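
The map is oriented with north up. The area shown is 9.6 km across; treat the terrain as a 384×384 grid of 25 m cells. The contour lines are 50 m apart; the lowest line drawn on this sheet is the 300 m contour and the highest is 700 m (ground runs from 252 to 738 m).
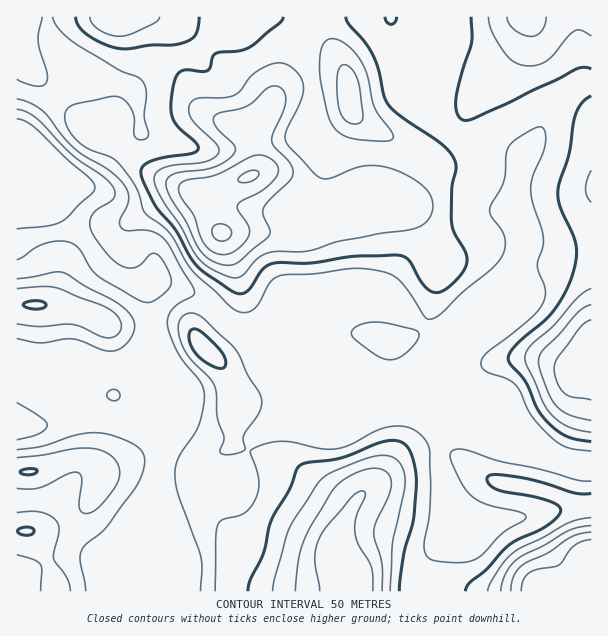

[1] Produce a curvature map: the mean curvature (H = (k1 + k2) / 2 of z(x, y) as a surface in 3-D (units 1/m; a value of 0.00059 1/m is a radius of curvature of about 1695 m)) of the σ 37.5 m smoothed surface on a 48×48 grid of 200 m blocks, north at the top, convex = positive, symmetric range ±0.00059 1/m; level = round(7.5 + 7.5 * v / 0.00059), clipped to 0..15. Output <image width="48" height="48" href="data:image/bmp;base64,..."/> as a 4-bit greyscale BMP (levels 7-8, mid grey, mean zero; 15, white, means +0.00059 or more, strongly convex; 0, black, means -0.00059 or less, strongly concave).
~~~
<image width="48" height="48" href="data:image/bmp;base64,Qk32BAAAAAAAAHYAAAAoAAAAMAAAADAAAAABAAQAAAAAAIAEAAATCwAAEwsAABAAAAAAAAAAAAAAABEREQAiIiIAMzMzAERERABVVVUAZmZmAHd3dwCIiIgAmZmZAKqqqgC7u7sAzMzMAN3d3QDu7u4A////AHae10eIh3dFm5Zpp2eIzZQkZoqpnP+mdmacpUd4d3dEjJZYl3mq3qU0eIhmnv6nZ1aJdEd3h3dDjKZHiIvcvKZFd1MjfNypqniHZUZ3d3cmi6ZGiIz7h4dUR3cxWJmt/963ZnRnh3c4mpZXh3vrZXh1N3dzNVR7///oeZc3d3RqmHZol3nLdWmXJ3d3QhAUdnmFe7lEd3Gal2Voh2esqHiXJ3d1MgABEQAlS9pyZ2O7hmVmd3ecy5iGJ3Y1ZmiZmEUhGdyoJ0i5d3VmZnic7suWJ2Sc7v/+uf/XNay6ZEm4d3Vnd4mb3+23J0jP/+ynMP//l4u6hVi6h3d4mqmIrNy2Jmvbl0EBNJiu7LuqqFe7qYeKu6dVeaunR7yRATZRECEmq7qYdFGKmId5pxAASKu5eZQmd3UHhzIiNFRDR3UomHZTI2d2Aoq3NFd3h1B6u2ZlQzRVd3cXqphkd3d3dREjd3eHdwa9uoiZmIm3d3czrMyjd3d4d3d3eIiHcjnduJmJmazpZ3dAi9yUd3eHh4iHh3d3YDjdt5h2Zom0d3cCe7kXd3iId3d3d3dDAknNqHd3dkVWd3EJ3rJXd4d3dTNHd3W8qJvcqFZkQzVTd1C//5F3eHd1NbyDV3WszM3LqVd1M1mjRwb/+DV3d3Znm926hXc1mruqq2d2Va/6JQz/YTd3d3qqvMqZpXd0BYiJvZmpm//7ZH76EVVHd3eJmpdnl0d3YDVovu7t3v+2VXvFBKpld3dlRERFmSZ3dwNGnP/9updDM1VBF8tjd3d3d3NHu3BXd1JEeomZdkIkdiISSdtSEjNWZTNZ3bcSdzZlaDNXdSNWZxJHm8lCNEQhE1V6zcuXRYl3eERplkR5cwOM3bYzaamGZ3d4q7qph4h3iIirpkaqYQOv/7hovdzLqpdmiZmYh3ZmiKqqhli5QASv//y7zLqru5hmeId4d3ZWiIdmeJvKdDa+/9qYiGZ4iImYh2Znd3VXiCIlesuqp3m6dlQzNXd2VXrMqGVWd2ZomXdhWIUkZo3qVDNDJHdmdovduGVmd2Z6qnd3EhACat//y7umRWiby7u6h2d3d2aKqnd3ABNpz//93//9upd77bl2ZniYd2Z4qndwBYrMy6hTR7//6jNCRmVFeImYdmZXmncAfOyoZDEAABWZcEd3ZDV6qHiHZnZWinAH3/t1QyEAJWZjA3dRJIvLhnh2ZmZViwF8/+qGVWZ5z//YBHYs3dyVNnh2ZmZWmxas3KmHZorN/sz+gHGf/IUld3mHd2VVnGmph3iHZXrcp1a/xEGv5yB3d3qYiHVFequnZVd3VWq4UzWt2CKf5gZ3h1qpiHZUV7und3Z2VXmFNGisuESf9wd4h0mpmIh2VLqGd3RmVoh1Z3ialkW/1ieId1epiJmXVKl2dCRmVndniGVohlfPk0eIh3WId5qXZqhlM1eHVWZ3dmRohmnbYnd3h3RnZ5qXZ5hlWKzbh4h3d3dXdnmnNXh3d3RnmruXaKhmjf/+vMqGd3d2ZnhjV5p3d3N6zdyXZw=="/>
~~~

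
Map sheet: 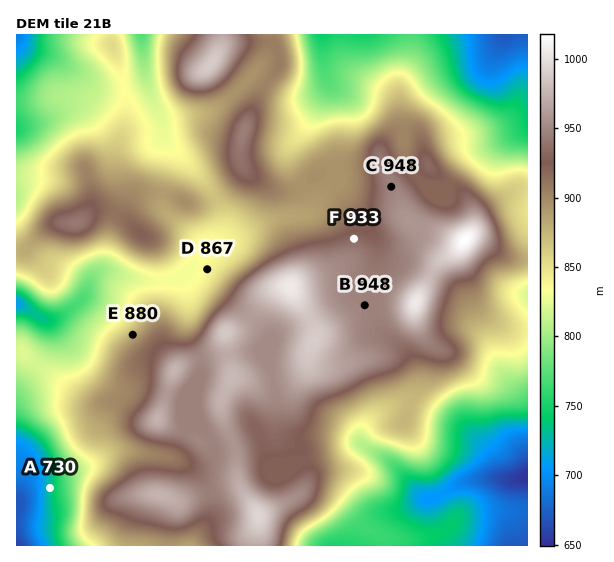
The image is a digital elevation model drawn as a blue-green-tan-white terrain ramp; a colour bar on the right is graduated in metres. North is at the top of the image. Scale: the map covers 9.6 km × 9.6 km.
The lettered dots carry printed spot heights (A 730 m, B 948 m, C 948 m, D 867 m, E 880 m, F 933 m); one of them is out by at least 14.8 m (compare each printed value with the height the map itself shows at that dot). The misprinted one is D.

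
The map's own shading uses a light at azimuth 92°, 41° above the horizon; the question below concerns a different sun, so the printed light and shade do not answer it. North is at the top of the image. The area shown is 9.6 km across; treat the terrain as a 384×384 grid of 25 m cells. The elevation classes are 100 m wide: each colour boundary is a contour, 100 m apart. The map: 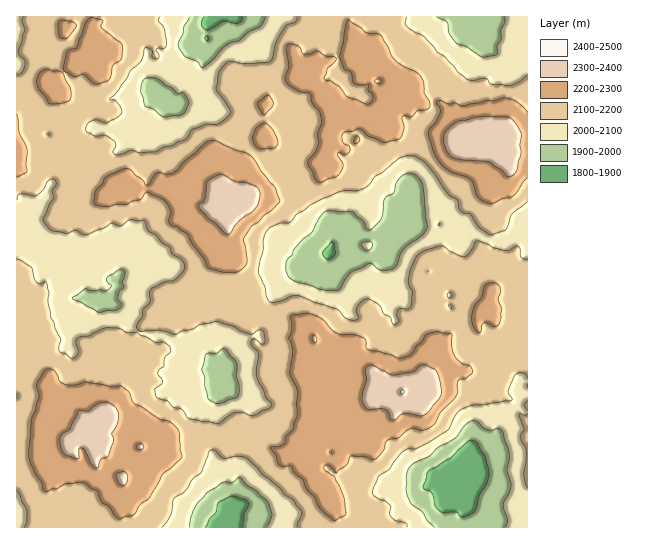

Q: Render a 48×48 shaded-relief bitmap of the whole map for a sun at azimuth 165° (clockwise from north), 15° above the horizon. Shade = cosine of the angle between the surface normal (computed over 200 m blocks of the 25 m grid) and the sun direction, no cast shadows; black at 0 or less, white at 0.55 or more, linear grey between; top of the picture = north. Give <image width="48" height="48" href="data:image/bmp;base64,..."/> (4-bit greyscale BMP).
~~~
<image width="48" height="48" href="data:image/bmp;base64,Qk32BAAAAAAAAHYAAAAoAAAAMAAAADAAAAABAAQAAAAAAIAEAAATCwAAEwsAABAAAAAAAAAAAAAAABEREQAiIiIAMzMzAERERABVVVUAZmZmAHd3dwCIiIgAmZmZAKqqqgC7u7sAzMzMAN3d3QDu7u4A////AEaJdVWLzLu5vbZFVDRXmqh2RUMyJERnd2eYd3ebzLqqvLllZmZ4mpd2VkIzI0VmaIeYeZmavLqs3d7JmZqZmHdlV1NFI0RVR4eKqqmZq8u7ze/ty6qodmiIZndmREI0Rnib3MuXiazLvN3Mu7qYZYmbuJqal0I1ZmiIvLuWaazdy73Lu6qHZ5qt7M7t24ZVVEdmmpmXeavLqazsqYiId4rd3e///KllZUV3iYiYd3mYiZi7l2aIiHnLzu///sqGdjRlV4eIdVV3aIZ3VVRnmpiJz/7//9y4ZkRVRWeJdUEkQ0REI0NXiIZ5vf//7u3KZkNXdUV3UyETMgACIjNXdmV6q+7/7/3LhlRGZDM0QyI0RCABRWVXd4d6q9vP//7chmZDISEDVlZmZlMkaJhmd4ZXiJmLzNzMh2VUIQATRoiJl2Zmd4iId3dUQSVniqmaqXVUQhJFZ5h5mHhlZlZ5qXdTMAFGiId4q5hTNFVmiImIiamGVVVYqWUwEAAkZld3moh1RmZVZmeIirqYZWZnh2UxEQEkZmiph2ZnZERUNVaKq7updmZnZEREQzI0aIial2VWZCIyJYm93My6mYZEQyAkVUMzNomZmGd2ZTEAFHms3bqZmGUgAiFFVVNDI2iYdleHZUM0Q0eIqql2ZBEQASNFVlVWQzWHZmV4h3h2YzRWZ5qWZBAAABIiRWeZhkN4eIVniZmHZCACV5q6d1EAADQ0RGirqWRWaXZmZ5mYZTEBWLzchmUzMiNFMjWKp2RFVlZ3d4mpdnd1aKzcqHiHZCI0QhI3dEVGdFZ5qYiJiImZmJqpqomodlZndBACMzREZWZ6u7maqZmaqYiYmpq7qFZnhSAAE0RVVVaLu93Muqq6iIq8zMzdyWVohlMhNmaqdWZ5u73ty5iZiZnP/+3MzLiKl2ZmeYm7qJdliIvt7ad5mYm+/+3N79uZmFR5mau73Kp0Vli8zLqIdnmazKq+/+25moZpqZu8/tymVERomZmGZVU0Z2eL///su6hoqpic7tuoZVQ1dlREVTESNGd4ztzN27qJvKmb38mZh2QgEzIiNTI0RXiHiqiM/ty7zdu6vaiIiGVBASEhE0QzaYh1V4maz+yqzuy6indmiVRlRCAAASMzi5hkV4mpvduYiru6mGZ2eGRnZlMREAFFaHdkaZiavMp0RWeImHqpZ4d4dWUhAAFENWZlWKqYmaliASMjVnvMqZiJhUQyETNWZ4d4Z4l2eZmEAAABJFec26mHhkVVVneJeJmZh1RVeZmGMQAAFFaJqrzJiGeYd4iYVYq5ZUVlRoh2RCAAAjV2ebztuqqYZVZmZXm6ZGeIVXd2UyIQAiNEaam93dyoYyMiM0Zod4mallRGUyEzRFQ0Z5mszcynUQAAADVFd4mZlkMzNEEUVnZGZGiJqqqnQgACMiVUVGd2ZVZUM0MkVlVXhkVFeZmpdSACRBEkVUVUVlZlQyNFVGdmd1RVaIebpzEAFCAkZ2QzVlRFZTREZWl1Z1RneIaLuDEAAzI1aHMzVmVEZldUVg=="/>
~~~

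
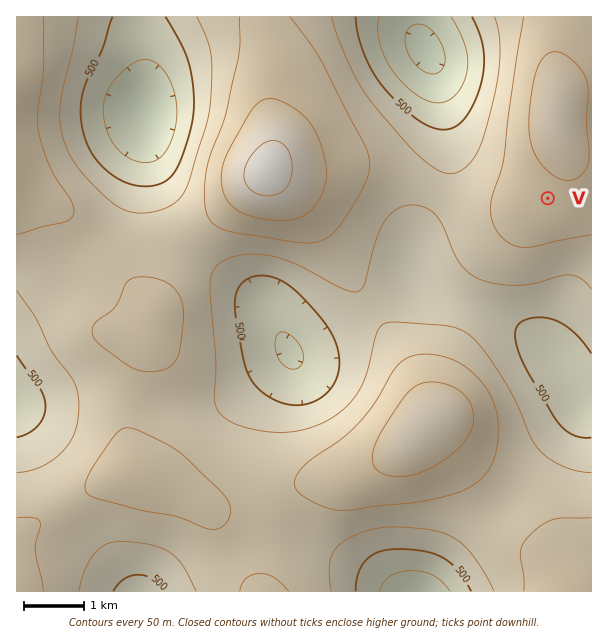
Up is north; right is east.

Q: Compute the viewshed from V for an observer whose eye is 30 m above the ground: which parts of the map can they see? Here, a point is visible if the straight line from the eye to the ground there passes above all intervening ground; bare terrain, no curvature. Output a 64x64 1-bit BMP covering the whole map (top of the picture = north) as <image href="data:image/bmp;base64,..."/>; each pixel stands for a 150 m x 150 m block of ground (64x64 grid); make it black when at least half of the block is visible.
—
<image width="64" height="64" href="data:image/bmp;base64,Qk0+AgAAAAAAAD4AAAAoAAAAQAAAAEAAAAABAAEAAAAAAAACAAATCwAAEwsAAAIAAAAAAAAA////AAAAAADgAAAAAAAA/+AAAAAAAAD/wAAAgAAAAP8AAACAAAAA/wAAAYAAAAP/AAABwAAAB/8AAAHAAAAP/wAAA+AAAA//AAAH8AAAB/8AAA/4AAAH/wAAf/gAAAP/AAH//AAAA/8AB//+AAAD/wAP///gAAf/AB////gAB/8AH////AAP/wAf///8AA//AB////wAH/8AH///+AB//wAf///AH///AB///wA///8AH//8AD///wAH//gAP///AAD/8AA///8AAP/gAD///wAB/+AAf///AAH/wAB///8AAf/AAP///wAB/4AA////AAH/gAH///8AAf8AA//8PwAB/wAD//gfAAH+AAf/4B8AA/4AB/+AHwAH/AAP/AAfAB/4AB/4AD8AP/AAH/gB9wAAAAA/+B/jAAAAAH/4H/MAAAAA//w//wAAAAH/////AAAAA/////8AAAAH/////wAAAA///8f/AAAAD///x/8AAAAP//+D/wAAAA///4H/AAAAD///Af4AAAAH//8A/AAAAAf//gD8AAAAB//+AHgAAAAH//wAMAAAAAf/+AAAAAAAB//wAAAAAAAH//AAAAAAAAf/4AAAAAAAB//gAAAAAAAH/8AAAAAAAAf/wAAAAAAAB/+AAAAAAAAH/4AAAAAAAAf/gAAAAAAAD/+AAAAAAAAP/4AAAA=="/>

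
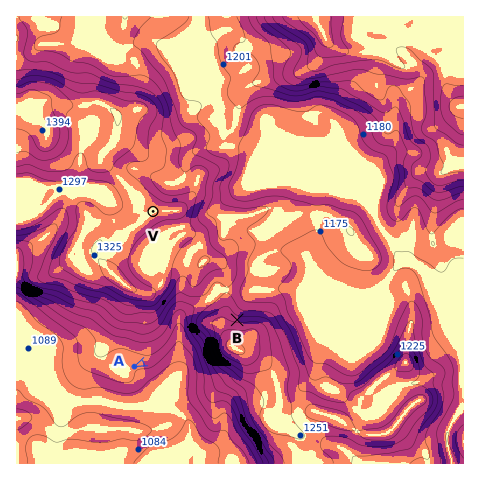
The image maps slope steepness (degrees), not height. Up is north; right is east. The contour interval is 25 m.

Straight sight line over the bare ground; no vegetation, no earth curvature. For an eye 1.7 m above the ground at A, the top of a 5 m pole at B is hidden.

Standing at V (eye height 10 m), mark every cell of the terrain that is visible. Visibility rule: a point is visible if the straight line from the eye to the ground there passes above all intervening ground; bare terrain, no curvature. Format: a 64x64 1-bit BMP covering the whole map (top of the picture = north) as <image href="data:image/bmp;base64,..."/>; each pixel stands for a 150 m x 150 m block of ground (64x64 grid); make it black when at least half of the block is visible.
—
<image width="64" height="64" href="data:image/bmp;base64,Qk0+AgAAAAAAAD4AAAAoAAAAQAAAAEAAAAABAAEAAAAAAAACAAATCwAAEwsAAAIAAAAAAAAA////AAAAAAAAAAAAAAAAAAAAAAAAAAAAAAAAAAAAAAAAAAAAAAAAAAAAAAAAAHgAAAAAAAAAfAAAAAAAAAEOAAAAAAAAA4cAAAAAAAABj4AAAAAAAAHHwAAAABgAA+BAAAAAGAAD8AAAAAAYAAf4AAAAABAAB/4AAAAAEAAH/wAAAAAYAAf/AAAAABwAB/8AAAAAD8AP/wAAAAAPwA//AAAAAA/wH/+AAAAAf/gf/4AAAAA/+D//gQAAAA4AP/+DAAAAAAB//4MAADAAAD//hwAA+IAAH/8PAAP8wAAfwx8AB/zADD/gDwAP/+AOP+AbAB/+fA//4DAAH/4+Dh/gMAAf/gOAD8BxAF//AAADgHEAP//AAAAAMAA/9wAAAAAwAD/+AAAAADAAP/4AAAAAMMR88gAAAAI4x/3hgAAAA3jj/+HAAAAD+P//8+AAAAP4z///4AAAA//fn/7AAAAH/58P/4AAAB//nwf/wAP///8PA//gA////w8D+PAH////BwP8DgP///8GA/wPh////wYB/A+H////BgBwD///+/8OAAA////7/wQAAD////P+AAAAf///8fwAAAB////z+AAAAH/////4AAAA/////zgAAAD////8OAAAAP////hwAAAA///4AGAAAAD///gA+AAAAf//8AHwAAAB///gAeAAAAH//+ABIA=="/>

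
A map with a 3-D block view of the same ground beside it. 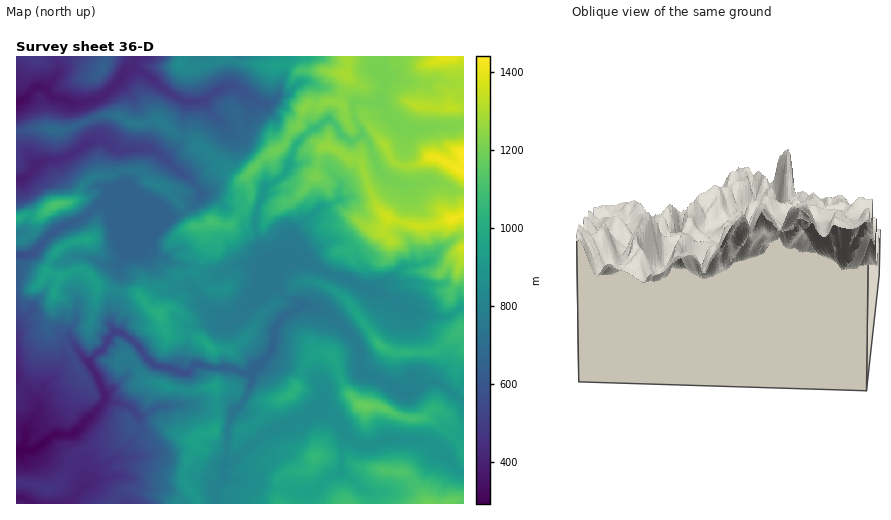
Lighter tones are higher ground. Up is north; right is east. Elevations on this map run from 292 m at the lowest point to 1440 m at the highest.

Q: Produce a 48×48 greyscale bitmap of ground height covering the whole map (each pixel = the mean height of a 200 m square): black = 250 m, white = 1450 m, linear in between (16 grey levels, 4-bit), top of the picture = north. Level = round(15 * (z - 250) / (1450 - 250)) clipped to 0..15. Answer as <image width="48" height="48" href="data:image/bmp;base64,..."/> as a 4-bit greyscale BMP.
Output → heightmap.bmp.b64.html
<image width="48" height="48" href="data:image/bmp;base64,Qk32BAAAAAAAAHYAAAAoAAAAMAAAADAAAAABAAQAAAAAAIAEAAATCwAAEwsAABAAAAAAAAAAAAAAABEREQAiIiIAMzMzAERERABVVVUAZmZmAHd3dwCIiIgAmZmZAKqqqgC7u7sAzMzMAN3d3QDu7u4A////ABEiIiIzMzRWd4h3d4iJmZmaqqqqqru7uyIzIiIjM0RVZ4h3d3iJmZmZqpmaqru6qiIiMiIiMzRVaIh3d3eJmZmZmZqqqrqqmSIiIiIjM0RVZ4h3d3iImZqZiZqru6qZiBESIiIjMzRFZ4iHd3iIiZqpmZmqqqmIiBERIiIzM0RFV4iHd3eIiJqpmIiJmZiIiRERIiIzNERVaJmId3d4iImZiIiIiIiIiRERERIzNERWeImZeId3eIiYiImIiIiJmRERIhEjNERWd4iJd4iHd3iIiJqZmamZmSESIiEiNERWZ3eIdniIiHd3iKuquqqpmSISIjIiM0VVVmd4dniJmId3ibu7mImpmCIiIzMyNFZmZ3eId2eJmZiHirqod3iZiCIiMzMyNWd3h3iJh2Z4iZiImpiHd3d3iCIiMzQjVWd3ZVZ4d2VneJiImHd3d3d4iSMzM0MkZmZURFVWVWVWd4iImHd3iHeImSMzMzI1ZmVGZmZ3d2ZWZ4mZmHeJmZmZmTNERDREVlRoh3iZiHZlZ4mZl3eaqpmqqjREREZkRUV4mImYd3dlZ4iIh3ipiIiaqjRVVFdlRGeJmIh3d3dlZ3d3dnmYh3iJqjRVVVd1VXiZmId2Znd2ZndmZ4mHd3eImkRWZmd2ZniZmId3Zmd2ZmZmeJh3d3eImUVXd2eHd4mZmHd3dmZnZmZmeId3d3eJqVd4h3eHd4mIh3d3d2ZmZmZ3iHd3d3iauleIiHiId3h4d3d3d3ZmZ3eId3d3eIiau1aJmIiHZmd3eHd3d3ZmZ3d3d3iIiJq7vFZ4iIh2VWZmd3iHd3ZmZmZniJmqqZqrzURYh3dmZVVWZ4iZh3ZmZmZ4mZqru6qr3WVWiIiGVVVWeImZmHdmZmeJmqq83Lu7zXdlZ4mGVVVWiJmpmYd3ZneJmqzd3M3MzXd2VWd2VVVVaKqqqpiHd3iZqs3d3d7d7ZiYZlVlVVVVVomqqpiZiIiZq83e7d3e7niaqXZVVVVVVmeJiamaqpmJq8zd3d3e7kR5qpdlVVVVZmVniamKu6qaq7zdzMzd3TNFZndlVVVmZmVWiaqJq7u7q7zczMzMzSIzRGZmVVZ2ZVVmerqZqrzLu83MzMzM3SIjNEVmZmZlVFZnebuqmbzLvM3MzMzN7zIiIzRVVVVURVZ3d5u7qavLzNzM3d3u7zIzMzNEM0RERWd3Zmm8urvMzMzN3M3u7zM0QzMzMzNEVmd2ZmebuqzNzMzNzM3d7kRFVUMzNEVVZmZlVVaKu7u8u8zdzMzM3URVVVRERWZmZmZVVVV4rMu7vMzMzMzMzCM0MzRVZmZmZVVVVVVXm8y7zMzMzM3d3RIiIiI0VUVVVERFVVVViszMzMzMzd3d3REiEiIiM0REMzREVUVVabzMzMzMzd3d3SERIjMyIjQzNFVEREVmeKu7zMzMzM3d3SIiI0REIjMzVmZVRVZ4eZq83dzMzM3d3SIiIjRVMiI0Z3d2ZmeIiavM3czMzN3d3TMzIzRFQyI0Z3d3d3iIiZq7zdzMzN3u7g=="/>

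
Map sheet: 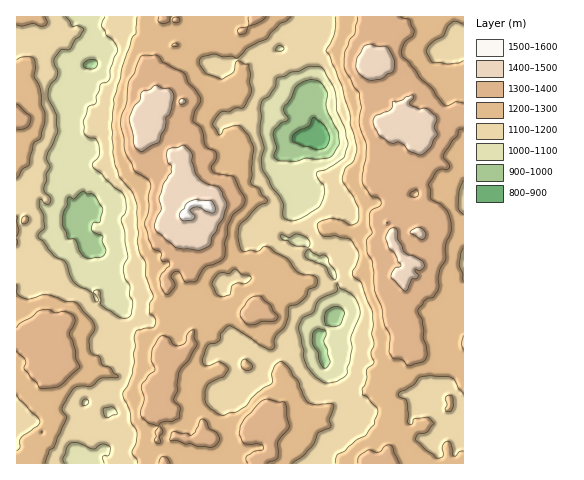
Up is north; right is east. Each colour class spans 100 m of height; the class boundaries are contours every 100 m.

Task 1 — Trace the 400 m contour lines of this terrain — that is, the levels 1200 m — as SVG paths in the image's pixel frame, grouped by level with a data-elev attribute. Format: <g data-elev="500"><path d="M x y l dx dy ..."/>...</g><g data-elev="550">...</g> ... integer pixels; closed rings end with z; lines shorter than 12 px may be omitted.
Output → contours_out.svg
<g data-elev="1200"><path d="M45 463l4-12 5-4 13-29-5-7 0-4 11-17 5-4 13 0 11-8 15 0 1-2-5-3-3-6-7-2-4-8-5-2-4-4-1-11 5-10 1-4-4-7-14-16-3-1-8-1-9-4-11-2-19 4-8-3-2-4"/><path d="M292 463l12-8 8-8 6-14 13-6-2-8 5-13-2-2-16 1-9-3-9-21-14-18-4-2-6 5-2 8 1 8-2 2-14 9-11 13-9 6-15 3-12-7-5-8 0-9 2-6 7-4 9-4 5-8-3-4-5-3-11 4-5-2-1-6 5-13 11-4 1-7 7-7 3-1 29 19 11 5 3-1 2-2-1-6 2-5 10-11 2-7 1-11 8-2 5-4 4-4 2-7 7-3 2-6 0-3-3-2-10-2-6-2-11-13-11-6-6-6-6 0-7 4-6-1-7 1-3-2-3-12 2-12 17-18 9-4 1-3-5-5-3-6-7-4-1-3 3-32-5-14-8-10-4-1-13 4-4 6-7-11 4-7 5-5 7 0 7-4 6 0 2-2 8-16-2-7 1-9-2-10-12-3-4 12-11 6-15-5-8-12 3-5 11-3 10 3 9-1 5 2 10-10 20-9 13-15 6-3 5-4"/><path d="M463 451l-4 1-4 4-2-1-2-11-3-3-5 4 0 10-2 3-4 0-12-9-9-9 0-2 3-4 8-2 7-9-7-6-13 2-2 5-3 0-2-22-2-3-5-2-2-2 2-3 13-7 6-7 11-2 18 1 4 1 7 11 4 5"/><path d="M446 411l5 0 2-4 0-9-2-3-4 1-2 2 2 6-2 5z"/><path d="M17 395l2 4 18 18 3 4-2 5-17 11-2 4 1 6-3 4"/><path d="M245 370l5 0 3-3-2-4-7-4-2 2-1 4z"/><path d="M222 297l-5-3-5-10 6-10 5-1 6 1 7-5 6 6 9 2 0 2-5 4-8 0-5 2-3 10z"/><path d="M463 282l0-9-4-9 2-12 2-5"/><path d="M17 237l2-7-2-14"/><path d="M22 223l3 1 2-1 1-6-2-1-3 1z"/><path d="M463 215l-4-5-1-4 1-14 4-12"/><path d="M17 178l5-9 7-5 4-20 8-7 4-14 0-8-4-11-1-16-6-12 1-8 0-8-3-3-5-1-6 1-4 3"/><path d="M463 61l-4 2-11 1-15-2-6-10 4-8 13-8 4-10 5-4 5 0 5 2"/><path d="M17 25l5 1 11-3 7 3 4 0 3-4-2-5"/><path d="M137 17l-1 16-4 6-18 59-2 28 1 27 2 13 5 12 13 15 4 11 1 28-1 11 3 10 6 10-1 13 8 19-3 9 0 10 3 2 3 4-1 5-2 2-15 3-2 2-2 5 1 10-2 7 1 8-2 12-9 19 1 6 6 12 1 12 6 9-1 10-4 11 5 6 0 4"/><path d="M335 17l-1 17-8 18 4 4 12 31 8 25 0 13 7 21-3 14-9 8-3 11 16 28 1 11-2 4-6 3-9-5-10-2-12 4-3 3 2 7 4 4 12 0 15 3 8 13 0 7-5 12-1 3 2 3 7 6 11 28 1 14-1 9 2 9-3 10 3 10-7 6 0 9-5 11 0 6 6 2 10 14-3 13-8 10-11 6-12 11-7 4-2 8"/></g>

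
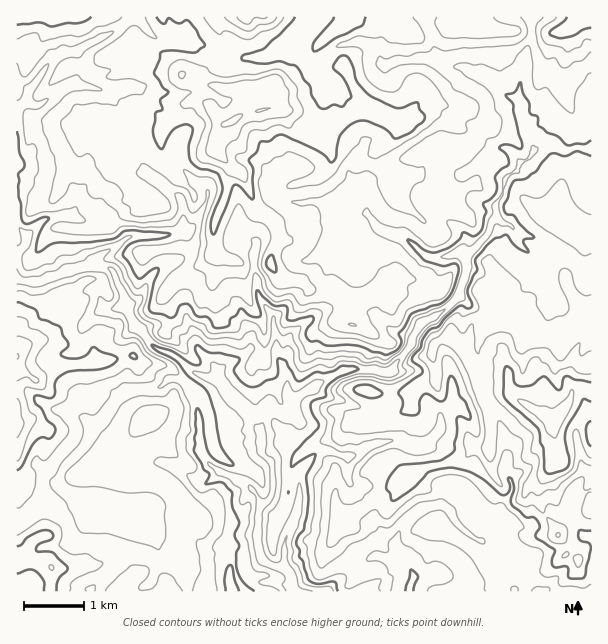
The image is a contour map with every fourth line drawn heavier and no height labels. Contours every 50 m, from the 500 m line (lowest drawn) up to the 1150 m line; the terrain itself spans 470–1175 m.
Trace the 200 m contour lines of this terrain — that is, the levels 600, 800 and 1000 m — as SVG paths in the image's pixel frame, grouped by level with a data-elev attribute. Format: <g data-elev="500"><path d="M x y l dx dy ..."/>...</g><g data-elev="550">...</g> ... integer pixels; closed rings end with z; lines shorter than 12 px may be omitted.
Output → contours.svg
<g data-elev="600"><path d="M225 591l0-17 2-6 3-3 2 2 2 12 5 12"/><path d="M255 591l-12-9-6-13-1-15 3-9-4-11 4-12-7-15 0-15-10-9-16 1 3-10-5-4-10-20 2-19 0-18 1-5 1 1 5 10 1 17 5 17 10 9 9 3 5 0-12-19-6-32-6-19-5-8-16-11-11-14-20-11-5-6 20 6 23 14 6-2-6-13 2-5 12 7 12 1 17 4 2 3-5 8-1 4 8 10 9 5 7-1 8-5 10-4 2-5-1-12 2-2 7 4 10 18 3 1 16-9 9 1 8-1 10-6 12 0 5 3-23 10-9 8-1 9-15 6 0 8 7 13 1 3-24 26-4 10 0 5 2 0 15-11 6-2 2 1-10 21 2 24-4 28-6 8-2 7 4 8-1 6 4 4 6 20 9 3 17-2 3 9"/><path d="M405 591l6-22 7 7-5 15"/></g><g data-elev="800"><path d="M56 591l2-10 2-5 7-6 1-3-15-14-15-1-2-3 3-5 13-5 1-3-1-3-5-3-8 1-11 6-7 8-4 1"/><path d="M17 574l12-4 6 1 9 10 0 10"/><path d="M17 470l5-5 13-23 7-5 8 2 5-8-1-5-7-6-6-12-5-4-1-8 3-1 12 3 3-1 2-4 1-12 3-4 7-5 38-4 8-3 6-6-4-3-12-4-9-5-6 7-7 4-11 0-7-2-1-3 7-6 0-3-5-9-3-8-21-9-4-9-18-7"/><path d="M368 398l9 0 4-3 1-2-2-3-11-5-9 0-6 3 0 2 2 3z"/><path d="M133 359l4 0 0-2-2-3-3-1-2 3z"/><path d="M591 156l-13-5-12 5-11-3-4 1-9 8-6 10-11 7-9 1-3 2-3 7-2 9-4 6 0 5 2 4 9 3 6 9 13 12-11 3 1 3 4 9-10-4-12-13-11 3-9 8-10 13 1 11-4 6-5 14 4 16-4 3-6-3-3 0-13 11-8 10-7 2-3 3-5 7-3 9-8 11 1 3 8 6 2 4-20 15-5 6 5 9-2 11 7 2 8 0 3-4 1-12 5-5 4 1 11 6 4-1 3-5 2-16 3-3 4 5 4 15 6 8 4 10 0 5-2 1-7-4-4 1-2 32-3 4-12 8-41 5-10 11-3 11 4 6 2 6 3 1 19-14 14-14 10-4 14-1 21 5 12 7 15 14 4 1 5-4 1-6-2-6 2-1 4 10-3 12 1 5 13 12 8 0 4 3 3 7-4 7 0 3 18 12 1 3-3 9 1 5 2 1 12 0 1 9 2 2 12 0 3-3 6-29-3-3-8-3-2-3 0-4 3-3 10 1"/><path d="M17 131l2 21 6 13-7 9 1 6-1 15 3 9 1 17 5 3 15-7 7 1-10 16-3 18 5-1 9-6 6-2 34-1 23-3 13-8 42 2 2 1-1 2-8 3-21 2-8 2-5 3-4 8 15 24 3 0 12-9 6 0-5 15-5 22 0 3 3 3 10 2 9 4 5-3 4-10 8-1 9 12 12 2 5 9 11 0 3-1 3-8 5-3 4-6 11 7 9 1 1-5-5-16 1-6 1 0 6 7 9 8 13 1 2 3-1 9 1 2 6 0 15-4 4 1 0 4-5 7-2 5 1 5 4 3 7 0 9 5 30 0 15 6 14 3 9-4 5-4 1-6-2-8 5-5 7-14 29-10 9-7 5-9 4-16 0-5-2-3-13 2-18-5-18-21 1-1 6 3 12 9 9 2 12-5 6-3 7-6 3-6 2 0 8 3 5-2 4-6 4-16-3-8 8-6 6-7-2-15 6-7 8-5-2-8-8-9 7-3 13 5 3-2-8-34-1-8-7-10 9-3 6-10 2 11 6 11 1 9 7 3 2 10 9 7 10 4 9 8 18-1 6-3"/></g><g data-elev="1000"><path d="M591 421l-4 4-1 6 2 12 3 3"/><path d="M591 382l-16-2-9-4-3 2-2 11-3 1-12-13-3-1-12 9-10 1-6-3-3-12-5-5-3 5-1 21 1 4 3 5 31 28 2 14 3 6 1 21 2 3 3 1 14-4 5-3 1-8-4-19 1-11 16-29 3-1 6 3"/><path d="M273 272l3 0 0-3-4-14-5 4-1 5 1 3z"/><path d="M17 25l22-3 14 4 13-3 15-1 10-5"/><path d="M156 17l5 5 3 2 4-6 11 5 9-3 9 10 8 15-10 8-24-3-11 3-1 7-5 14 9 13 5 5-8 7 2 11-6 3-3 18 3 12 3 5 3 1 7-14 5-6 12-5 6 4-3 19 1 14 9 7 10 2 9 4 4 12-1 8-10 27 0 9 2 5 3-4 18-46 5 1 12 13 1 1 2-2-1-28-4-9 8-9 4-11 8 0 9-6 6 0 33 15 7 5 8 7 4-4 4-23 7-7 7-5 8-2 7 1 15 6 9 10 3 1 15-7 14-13 0-3-5-6-3-8-15 6-6 0-28-14-11-13-6-18-3-5-3-2-6 1-5 8-1 3 11 12 6 12 1 6-9 9-9-2-9 4-3-1-3-3-7-10-1-9-6-6-8-14-15-5-21 3-18-5 0-2 3-3 19-6 17-15 14-16"/><path d="M334 17l-2 4-18 21-1 5 1 4 6-2 16-11 26-12 4-9"/><path d="M567 17l-3 4-13 9-2 3 1 2 8 3 5 0 10-2 9-6 9-2"/></g>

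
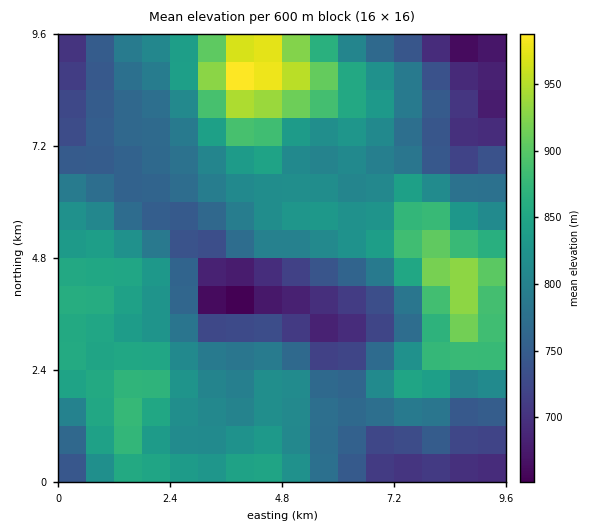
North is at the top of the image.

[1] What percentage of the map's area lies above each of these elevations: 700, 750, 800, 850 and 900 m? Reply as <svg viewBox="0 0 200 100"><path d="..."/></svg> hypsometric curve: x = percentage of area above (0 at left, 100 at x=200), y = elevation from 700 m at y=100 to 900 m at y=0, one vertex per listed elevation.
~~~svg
<svg viewBox="0 0 200 100"><path d="M185 100l-31-25-50-25-60-25-30-25"/></svg>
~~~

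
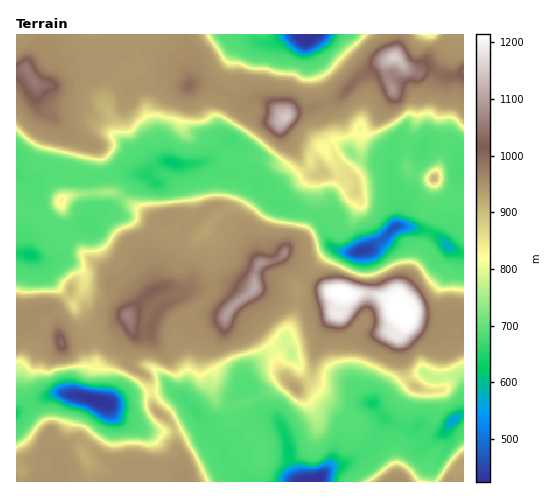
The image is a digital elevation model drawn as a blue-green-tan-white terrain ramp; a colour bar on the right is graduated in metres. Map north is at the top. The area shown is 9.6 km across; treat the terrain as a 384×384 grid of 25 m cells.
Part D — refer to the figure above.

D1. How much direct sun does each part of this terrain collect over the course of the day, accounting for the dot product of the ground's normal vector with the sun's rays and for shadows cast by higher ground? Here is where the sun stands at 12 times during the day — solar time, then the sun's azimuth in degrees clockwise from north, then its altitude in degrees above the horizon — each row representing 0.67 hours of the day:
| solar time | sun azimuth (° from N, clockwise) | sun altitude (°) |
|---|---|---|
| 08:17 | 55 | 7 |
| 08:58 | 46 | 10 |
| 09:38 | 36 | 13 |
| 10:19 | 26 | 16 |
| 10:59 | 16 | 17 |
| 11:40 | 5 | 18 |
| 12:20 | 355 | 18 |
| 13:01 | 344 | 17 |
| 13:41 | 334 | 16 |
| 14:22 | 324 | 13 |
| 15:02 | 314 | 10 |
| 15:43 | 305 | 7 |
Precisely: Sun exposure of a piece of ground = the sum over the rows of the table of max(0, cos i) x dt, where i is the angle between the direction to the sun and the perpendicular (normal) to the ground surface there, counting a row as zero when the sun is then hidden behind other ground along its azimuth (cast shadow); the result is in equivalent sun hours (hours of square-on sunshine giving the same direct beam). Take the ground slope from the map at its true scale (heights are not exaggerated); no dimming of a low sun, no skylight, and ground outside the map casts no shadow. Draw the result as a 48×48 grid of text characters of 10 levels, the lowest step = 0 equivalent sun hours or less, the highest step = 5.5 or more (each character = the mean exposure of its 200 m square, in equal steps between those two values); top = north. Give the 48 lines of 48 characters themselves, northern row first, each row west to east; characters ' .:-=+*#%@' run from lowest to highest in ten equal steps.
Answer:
-------------------=**---:.-++=-**++##++*++%@+--
-=------------------+#+=-=++*%%%%#+##=*%%*=++---
**=------------------+##*====*%%++##==+=-+**==-=
====-----------------=#%@@@%##+=+##+=-.  .==-=++
:-+*+-------------==--==+*#%@@@@%#+==:.::  ..:-:
::------::-----------------===#%#===...:=:  ....
:::.::--:::--:::-:.:------=+*+==---.:::..:::::::
:.:::----::-:. ..:::..:----*%#+=--:::::.     ..:
:::-------:..          :---===-::::.  ::       .
.::.:---::.             .:-:. .:.  .  .         
 .:::---=-                   .:.    ..          
    .::-=+-  ....            .::.:. .     ....  
.       ........ .:.....     .::=:=:.. ...::::::
..        .:::::.  .::::.. .  .:==-*+-:::---=+--
:..       .::::-++==--:::...  .=-=-=*+---:-=%*--
::::..   .:--=::-=-----:::.. .... :-==---::-----
-::-***++++=--==--==+++--:::..     :------:.  :-
---=+=.    =*####%@@@@@@#=-:::.    ..----:::..:-
---:...:::::=#@@%##*=--+#%+--::....  .::::::::::
---: .::-----==-----:---=*@%#*+-:::.  :.  .:----
--:::::---*%%+-----:------+%@@@%-:::..       .--
---------+#*+=-------------==++*=:::    :*#*- .:
..:---+###+--------------===*+-=+.     :+=-==-..
-:::--=#%*=-------------=*#*=:--*#+. .-**++=-+*=
+*+----:=+--------------==-: .--*@@@%%%%@@@#==++
----=##-------=====----=+=. .::-=#@@@@@@%#+**=--
*+++*#=------==+===---=====::::-#@@@@@@@@@#+#*#*
@@@@%--=----==-::-----=++::------=-=**%#++#**%@@
**++*-:==--++-:--:::-=*+. .:---::.::.  ---+*=+++
-----+===-=*+---.::-=++. .:::.:::--:   :---==---
-----=+=---:---::-----:..:::  :::.    .::--:----
----+=----:.:--:----:. ::::   .:.    .--::..::--
----==----:..::----:::.::.  ...::.  ..  .. .::--
::--.:-:::::...:--::::..   .:.:::.....     .::::
 .::...   .::. ::. ..      :-:::.            .. 
           .:-            .-++-:.               
             :-      .    .:=++:..        :    .
              .     ....... .-=:.:.      .-+==-.
..           .-=.   .::::::   ....::.       . ..
.:---.      .:+#*-:..::-::..   ....:.....      .
--+#*#*=.  .:..=#+--:.:::::... .::.::--....     
==%@@@@#*+==-:. -*--------::....:::-----:::::..:
=**==*#%#**+-::::++---------::::.::-:-------::==
##=--=-=#%%%%#*+++*----------:::.::----------+=+
#+------=*%###%*==*+---------:--:..::---=---=-+%
=-------:-=---==--=*=--------:..   .---+%#=--=#*
-------=-----------++------:.     -+--*%%%#=-**-
=------------------=*=---:::.     ===#@*==*%##=-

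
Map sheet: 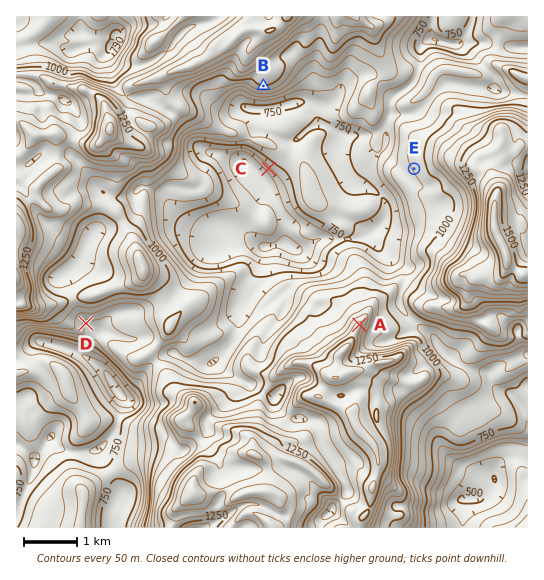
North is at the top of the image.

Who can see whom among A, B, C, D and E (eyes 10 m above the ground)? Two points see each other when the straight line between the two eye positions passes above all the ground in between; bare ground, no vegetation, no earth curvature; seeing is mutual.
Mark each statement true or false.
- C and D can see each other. false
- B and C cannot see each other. true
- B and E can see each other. true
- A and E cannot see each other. false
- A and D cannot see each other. true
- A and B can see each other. true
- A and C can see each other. true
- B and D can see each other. false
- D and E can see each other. false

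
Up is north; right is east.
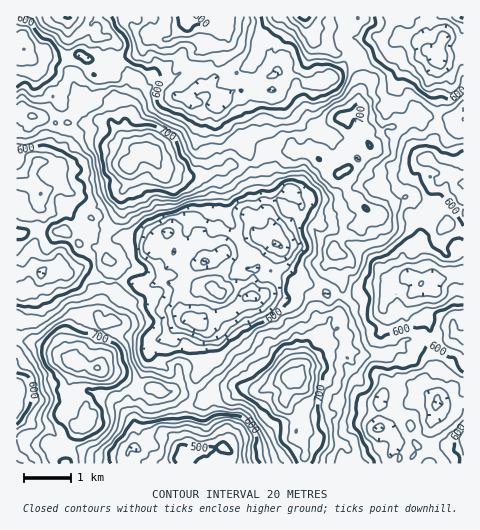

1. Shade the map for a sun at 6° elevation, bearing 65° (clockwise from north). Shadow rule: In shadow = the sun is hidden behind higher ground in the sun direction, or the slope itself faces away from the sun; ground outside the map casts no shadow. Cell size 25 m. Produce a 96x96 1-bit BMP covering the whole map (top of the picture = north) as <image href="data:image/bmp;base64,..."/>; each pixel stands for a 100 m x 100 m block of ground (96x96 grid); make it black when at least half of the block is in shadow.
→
<image width="96" height="96" href="data:image/bmp;base64,Qk2+BAAAAAAAAD4AAAAoAAAAYAAAAGAAAAABAAEAAAAAAIAEAAATCwAAEwsAAAIAAAAAAAAA////AAAAAAD+AAAAAf//+AAAAB/+AAAAP///+AAAEA++AAAAP///8AAAAB+cAAAgP///4AAAAB+EAABgH///4AAAGA8AeAAAD///4AAAMAcA8AAAH///8AAA8AMf8AABv///4AAA4AP/sAABn///gAABAAD/gABgD3//wAADAAD/gABwBn//wAAAAAH/gABwAD//wAAAAAD/gAAAAB//gAAAABz/gAAwAB//gAABABz/gAAUABnzgAABADj/gAAwAB9jgAAAADD/A2AQAA4DwAAAABD/x+AAAAAHgAAAAAD//8AAAAADgAABAA//+4AAQAABAAAAAA//8QAAwAAHAAACIA//4AAAAAAHAAAAAB//gAAAAAADAAAAABL/gAAAAAADAAAAAAL/AAAAAAAkAAAAABDsAAAAAAAgAAAAADsAAAAAAAAgAAAAADkAAAAAAAAwAAAAADgAAAAAAAAAAAAAADgAAAAAAAAAAAAAAGAAAAAAAYAAAAAAAEAAAIAAAMAAAAAAAAAAAAAAAMAAAAAAAAAAAAAAAMABBAAAAAAAAAAAAfAfhAAAAAAAAAAAAPAfxAAAAAAAAAAAAMAf4BAAADgAAAAAAIA34BAAADAAAAAAAAAzwAAAAAAAAAAAAAAQwwAAAAAAHAAAAAAAD4AAACCAH4AAAAIAP8AAAGAAf8AAAAIAP4AAAeAA+eAAAAAAf+AACfAA+MAAAA8A//AAEPAM+AAAAA8B/+AAAMAIeAAAAA8D/+AAAMAAOAAAAA4D/6AAAMAHAAAAAA4B/4AAAAADAAAAMYAB/wAAAEACAAAAAAAB/gwAAGAAAAAAAAAD5ggAAAAAAvwAAAAHwhgAAAAAH/wAAAAHx5EAAAACP/wAAAADh8dAAAAH//wHwAADj/cAAAAP//wHwAAAP/sAAAAP//wHwAAA//gAAAAP//gHgDAE//AAAAAH//gHAAAAf/AAAAAD//8CAAAAf+AAAAAD//8AAAAAP8AAAAAD//4MAAAAH8AAAAAB//4AAAAAj4AAAAAD//4AAAAAxwAAAAAH//AAAAAAAwAAAMAB//gAAAAAAAAAAOADv/gAAAAAAAAAAPAAH8AAAAAAAAAgADAAFgAAAAAAAAAAAAABwAAAAAAAAAwAADwBBBAAAAAAABwAADgAALAAAAAAABgAADgAABAAAAAAADAAABAAAAAAAAAAACAAAAAAAAAAAAAAAAAAAAAAAAAAAAAAAAAAAAAAAAAAAAQAAAAAAAAAAAAAAAYAAAAAAAAAAAAAAAAAAA4AAAAAAAAAAAAAAB4AAAAAAAAAAAAAAB8AAAIAAAAAAAAAAB8AAAIAQAAAAAAAAB8AAAIAQAAAAAAA4D8AAAYAAAAAAAAB/PoAAAwxgAAAAAAD/HgAAAz/wAAAAAAB/jAAABz/wwAAAADB/gAAABz/4gAAAAHD/gAAAAz/4QAAAAfv/gAAABz/4AAAAAf//AAAAB7/4AAAAAf//AAAAD7/4AAAAAP//AAAAD//AAAAAAH//AAAAD//gAAAAAD+fAAAAE8="/>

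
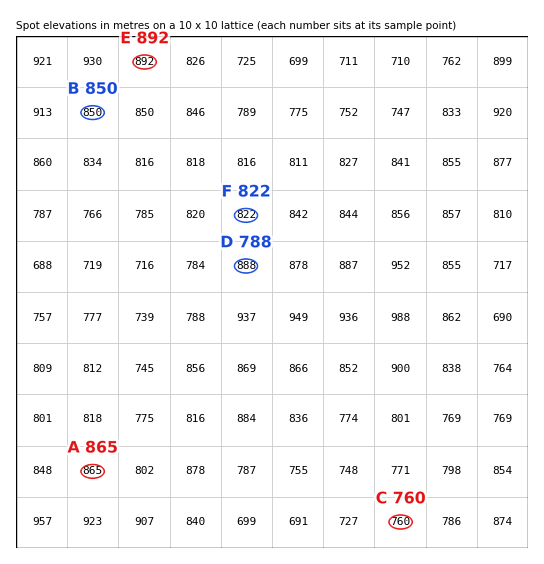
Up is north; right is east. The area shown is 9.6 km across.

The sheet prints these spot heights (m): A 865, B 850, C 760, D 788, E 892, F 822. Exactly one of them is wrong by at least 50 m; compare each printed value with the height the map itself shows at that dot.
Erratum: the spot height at D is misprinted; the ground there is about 888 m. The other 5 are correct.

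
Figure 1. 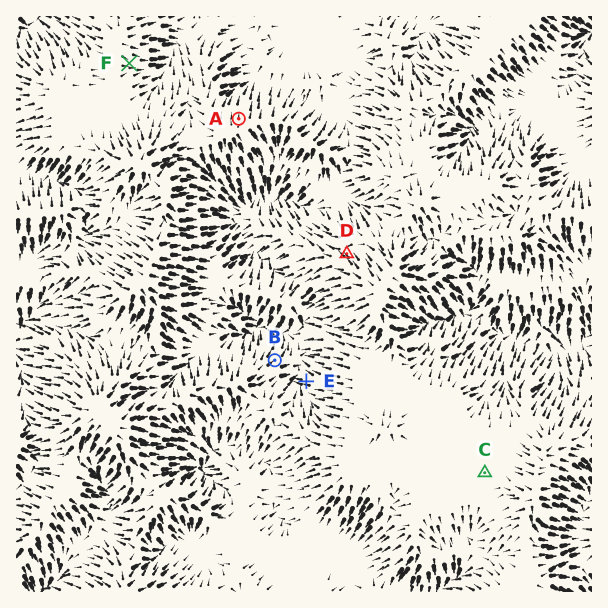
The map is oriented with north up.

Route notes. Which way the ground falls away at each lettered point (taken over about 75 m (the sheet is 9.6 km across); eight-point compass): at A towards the N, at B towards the NE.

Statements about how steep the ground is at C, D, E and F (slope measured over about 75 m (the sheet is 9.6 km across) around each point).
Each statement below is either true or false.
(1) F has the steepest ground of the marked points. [false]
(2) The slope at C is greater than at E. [false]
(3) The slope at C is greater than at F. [false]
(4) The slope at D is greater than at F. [true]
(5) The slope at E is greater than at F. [true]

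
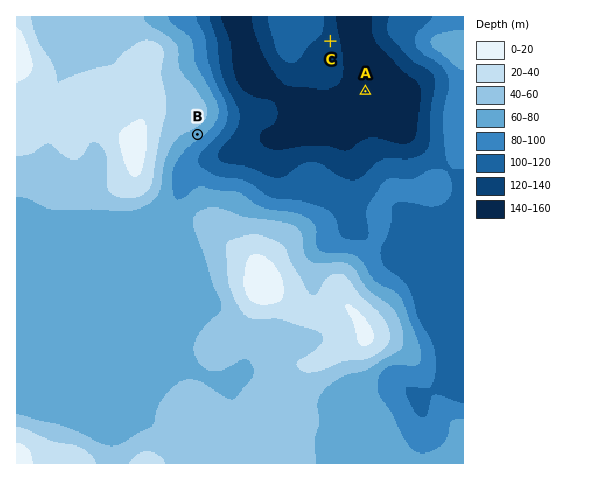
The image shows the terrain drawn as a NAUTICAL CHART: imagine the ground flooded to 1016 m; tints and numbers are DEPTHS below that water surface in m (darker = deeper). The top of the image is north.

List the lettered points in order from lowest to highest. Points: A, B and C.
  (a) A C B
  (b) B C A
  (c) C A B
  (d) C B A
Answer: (a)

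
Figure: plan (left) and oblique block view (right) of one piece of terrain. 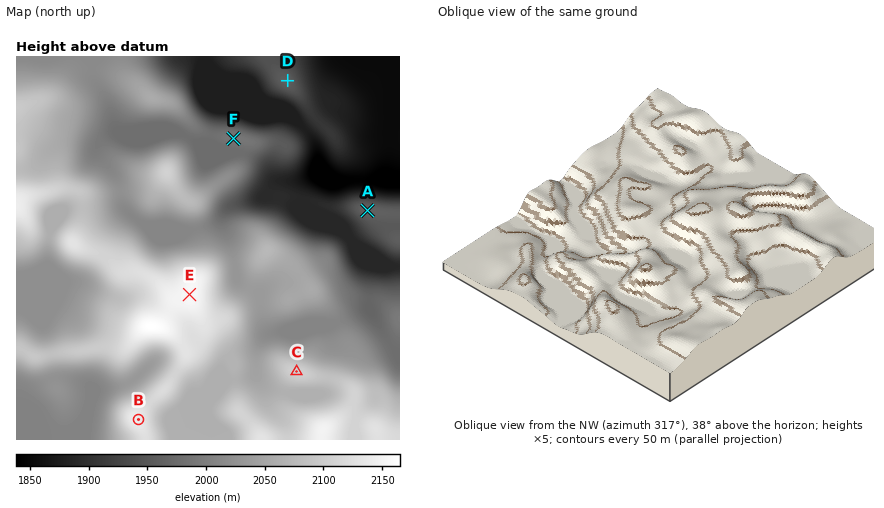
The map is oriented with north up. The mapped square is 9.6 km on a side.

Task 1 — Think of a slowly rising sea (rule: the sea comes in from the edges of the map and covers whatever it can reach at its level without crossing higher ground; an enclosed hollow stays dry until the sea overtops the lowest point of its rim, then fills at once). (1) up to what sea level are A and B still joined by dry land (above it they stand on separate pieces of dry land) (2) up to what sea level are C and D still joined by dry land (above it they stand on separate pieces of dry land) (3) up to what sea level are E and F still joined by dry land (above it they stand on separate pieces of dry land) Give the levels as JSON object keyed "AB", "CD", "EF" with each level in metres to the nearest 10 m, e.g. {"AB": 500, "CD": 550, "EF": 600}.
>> {"AB": 1890, "CD": 1880, "EF": 1980}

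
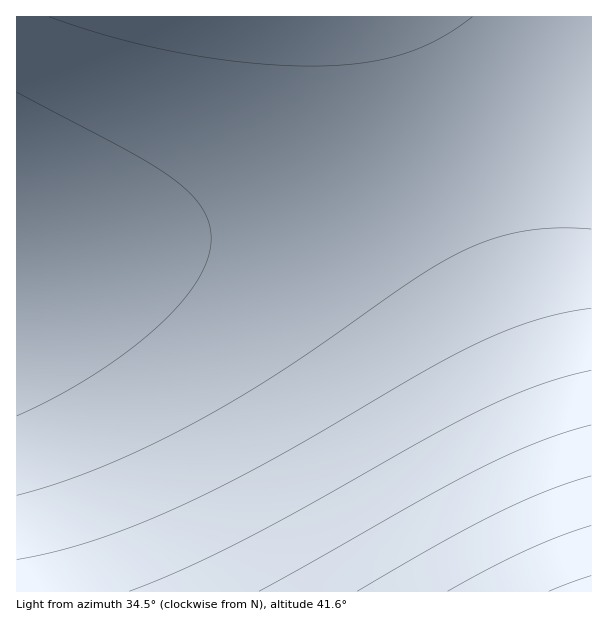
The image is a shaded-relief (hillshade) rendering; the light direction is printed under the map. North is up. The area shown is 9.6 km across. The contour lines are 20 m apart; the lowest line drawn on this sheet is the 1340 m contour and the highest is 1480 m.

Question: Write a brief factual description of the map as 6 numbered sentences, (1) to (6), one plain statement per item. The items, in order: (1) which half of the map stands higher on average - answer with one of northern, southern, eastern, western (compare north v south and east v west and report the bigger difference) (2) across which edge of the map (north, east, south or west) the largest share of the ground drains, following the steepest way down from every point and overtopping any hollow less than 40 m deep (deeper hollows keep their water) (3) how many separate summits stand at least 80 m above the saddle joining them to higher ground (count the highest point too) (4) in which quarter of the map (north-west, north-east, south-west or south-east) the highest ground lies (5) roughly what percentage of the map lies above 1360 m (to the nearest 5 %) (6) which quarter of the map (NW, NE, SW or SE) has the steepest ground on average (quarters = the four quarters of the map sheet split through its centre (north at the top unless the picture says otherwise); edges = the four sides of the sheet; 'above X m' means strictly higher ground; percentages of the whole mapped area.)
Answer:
(1) Taken as a whole, the southern half is higher than the northern.
(2) The largest share of the runoff leaves by the western edge.
(3) Counting only tops that stand 80 m proud, the map has 1 summit.
(4) Look to the south-east quarter for the highest ground.
(5) Ground above 1360 m makes up about 45 % of the sheet.
(6) The south-east quarter is the steepest part of the map.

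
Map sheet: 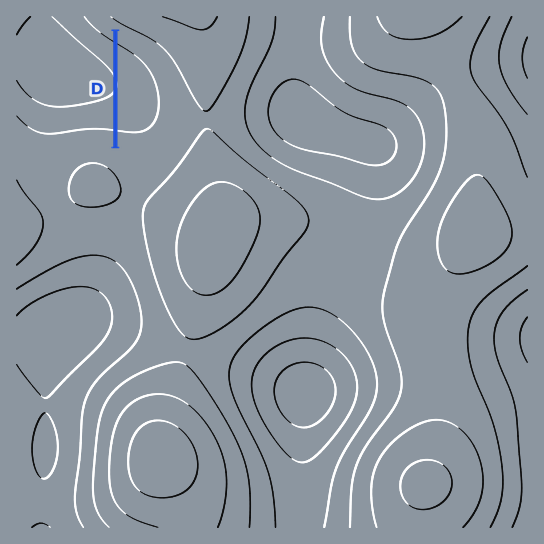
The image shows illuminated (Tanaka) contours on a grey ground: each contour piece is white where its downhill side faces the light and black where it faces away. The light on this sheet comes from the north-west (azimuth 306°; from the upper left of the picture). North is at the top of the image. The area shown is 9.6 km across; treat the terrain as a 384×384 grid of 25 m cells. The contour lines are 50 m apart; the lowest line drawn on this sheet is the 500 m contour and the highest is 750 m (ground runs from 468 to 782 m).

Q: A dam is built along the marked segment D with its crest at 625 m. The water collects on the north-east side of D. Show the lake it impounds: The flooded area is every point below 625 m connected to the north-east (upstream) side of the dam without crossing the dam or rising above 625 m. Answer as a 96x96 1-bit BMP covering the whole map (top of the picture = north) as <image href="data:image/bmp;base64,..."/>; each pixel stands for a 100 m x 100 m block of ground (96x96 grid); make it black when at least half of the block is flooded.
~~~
<image width="96" height="96" href="data:image/bmp;base64,Qk2+BAAAAAAAAD4AAAAoAAAAYAAAAGAAAAABAAEAAAAAAIAEAAATCwAAEwsAAAIAAAAAAAAA////AAAAAAAAAAAAAAAAAAAAAAAAAAAAAAAAAAAAAAAAAAAAAAAAAAAAAAAAAAAAAAAAAAAAAAAAAAAAAAAAAAAAAAAAAAAAAAAAAAAAAAAAAAAAAAAAAAAAAAAAAAAAAAAAAAAAAAAAAAAAAAAAAAAAAAAAAAAAAAAAAAAAAAAAAAAAAAAAAAAAAAAAAAAAAAAAAAAAAAAAAAAAAAAAAAAAAAAAAAAAAAAAAAAAAAAAAAAAAAAAAAAAAAAAAAAAAAAAAAAAAAAAAAAAAAAAAAAAAAAAAAAAAAAAAAAAAAAAAAAAAAAAAAAAAAAAAAAAAAAAAAAAAAAAAAAAAAAAAAAAAAAAAAAAAAAAAAAAAAAAAAAAAAAAAAAAAAAAAAAAAAAAAAAAAAAAAAAAAAAAAAAAAAAAAAAAAAAAAAAAAAAAAAAAAAAAAAAAAAAAAAAAAAAAAAAAAAAAAAAAAAAAAAAAAAAAAAAAAAAAAAAAAAAAAAAAAAAAAAAAAAAAAAAAAAAAAAAAAAAAAAAAAAAAAAAAAAAAAAAAAAAAAAAAAAAAAAAAAAAAAAAAAAAAAAAAAAAAAAAAAAAAAAAAAAAAAAAAAAAAAAAAAAAAAAAAAAAAAAAAAAAAAAAAAAAAAAAAAAAAAAAAAAAAAAAAAAAAAAAAAAAAAAAAAAAAAAAAAAAAAAAAAAAAAAAAAAAAAAAAAAAAAAAAAAAAAAAAAAAAAAAAAAAAAAAAAAAAAAAAAAAAAAAAAAAAAAAAAAAAAAAAAAAAAAAAAAAAAAAAAAAAAAAAAAAAAAAAAAAAAAAAAAAAAAAAAAAAAAAAAAAAAAAAAAAAAAAAAAAAAAAAAAAAAAAAAAAAAAAAAAAAAAAAAAAAAAAAAAAAAAAAAAAAAAAAAAAAAAAAAAAAAAAAAAAAAAAAAAAAAAAAAAAAAAAAAAAAAAAAAAAAAAAAAAAAAAAAAAAAAAAAAAAAAAAAAAAAAAAAAAAAAAAAAAAAAAAAAAAAAAAAAAAAAAAAAAAAAAAAAAAAAAAAAAAAAAAAAAAAAAAAAAAAAAAAAAAAAAAAAAAAAAAAAAAAAAAAAAAAAAAAAAAAAAAAAAAAAAAAAAAAAAAAAAAAAACAAAAAAAAAAAAAAAfgAAAAAAAAAAAAAB/wAAAAAAAAAAAAAB/4AAAAAAAAAAAAAB/4AAAAAAAAAAAAAB/8AAAAAAAAAAAAAB/8AAAAAAAAAAAAAB/8AAAAAAAAAAAAAB/8AAAAAAAAAAAAAB/8AAAAAAAAAAAAAB/8AAAAAAAAAAAAAB/8AAAAAAAAAAAAAB/4AAAAAAAAAAAAAB/4AAAAAAAAAAAAAB/4AAAAAAAAAAAAAB/wAAAAAAAAAAAAAB/wAAAAAAAAAAAAAB/gAAAAAAAAAAAAAB/gAAAAAAAAAAAAAB/AAAAAAAAAAAAAAB+AAAAAAAAAAAAAAB4AAAAAAAAAAAAAABwAAAAAAAAAAAAAABAAAAAAAAAAAAAAAAAAAAAAAAAAAAAAAAAAAAAAAAAAAAAAAAAAAAAAAAAAAAA="/>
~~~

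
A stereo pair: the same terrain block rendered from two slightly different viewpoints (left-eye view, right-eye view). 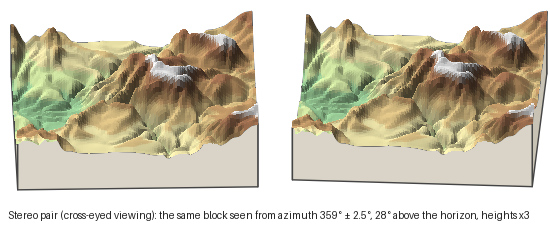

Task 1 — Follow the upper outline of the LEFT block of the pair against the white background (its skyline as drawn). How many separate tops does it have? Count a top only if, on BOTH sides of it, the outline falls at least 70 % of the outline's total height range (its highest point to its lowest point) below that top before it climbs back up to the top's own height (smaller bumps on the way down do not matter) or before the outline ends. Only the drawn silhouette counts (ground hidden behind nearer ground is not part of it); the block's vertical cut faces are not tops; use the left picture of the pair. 0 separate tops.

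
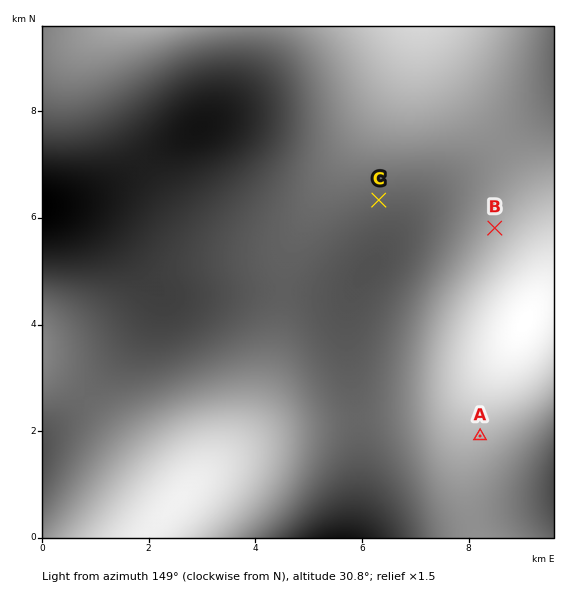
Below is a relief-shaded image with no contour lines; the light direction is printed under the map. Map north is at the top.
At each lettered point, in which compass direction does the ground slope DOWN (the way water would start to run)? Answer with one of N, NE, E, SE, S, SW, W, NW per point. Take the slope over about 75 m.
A E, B E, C NE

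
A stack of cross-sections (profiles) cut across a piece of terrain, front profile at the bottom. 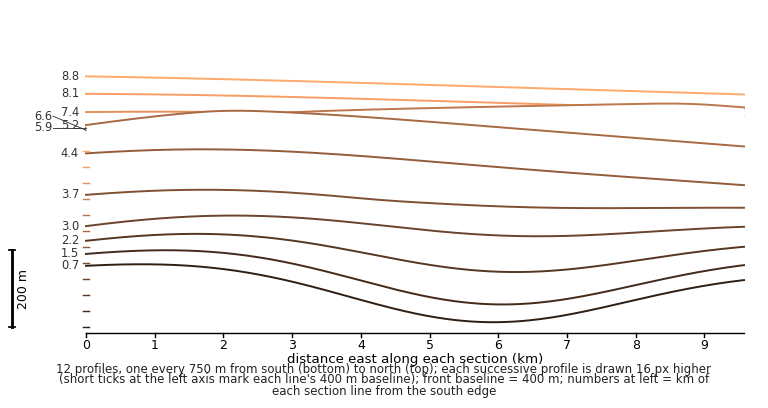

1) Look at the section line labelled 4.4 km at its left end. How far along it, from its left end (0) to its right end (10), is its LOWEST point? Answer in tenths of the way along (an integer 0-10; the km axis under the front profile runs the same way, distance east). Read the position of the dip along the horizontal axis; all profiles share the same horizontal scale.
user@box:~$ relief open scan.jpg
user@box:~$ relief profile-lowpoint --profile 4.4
10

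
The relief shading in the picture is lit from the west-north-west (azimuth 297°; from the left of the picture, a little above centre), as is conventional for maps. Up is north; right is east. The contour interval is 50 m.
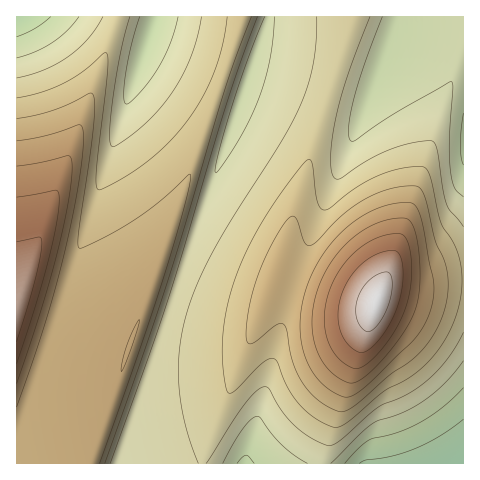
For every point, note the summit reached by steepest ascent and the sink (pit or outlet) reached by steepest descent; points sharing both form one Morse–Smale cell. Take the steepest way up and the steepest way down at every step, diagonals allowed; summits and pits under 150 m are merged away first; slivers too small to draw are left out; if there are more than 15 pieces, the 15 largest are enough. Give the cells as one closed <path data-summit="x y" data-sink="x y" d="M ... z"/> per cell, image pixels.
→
<path data-summit="377 302" data-sink="463 463" d="M463 16l-195 1-148 447 344-1z"/><path data-summit="17 307" data-sink="17 17" d="M243 16l-227 1 1 328 60 21 34 7 10-2 98-280z"/><path data-summit="17 307" data-sink="463 463" d="M267 16l-23 1-123 354-10 2-29-6-66-21 1 118 103-1 148-443z"/>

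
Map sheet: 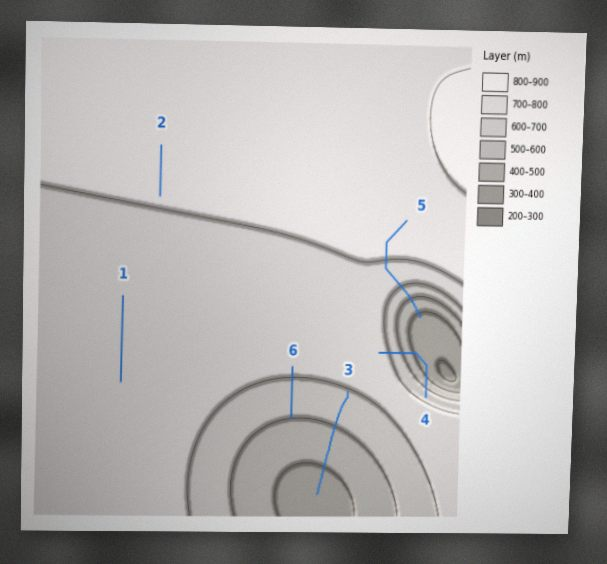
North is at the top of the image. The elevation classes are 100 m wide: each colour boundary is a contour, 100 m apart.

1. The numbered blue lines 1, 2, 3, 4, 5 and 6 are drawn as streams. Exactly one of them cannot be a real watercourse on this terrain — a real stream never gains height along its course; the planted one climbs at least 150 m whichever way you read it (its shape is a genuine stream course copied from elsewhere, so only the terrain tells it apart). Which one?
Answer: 4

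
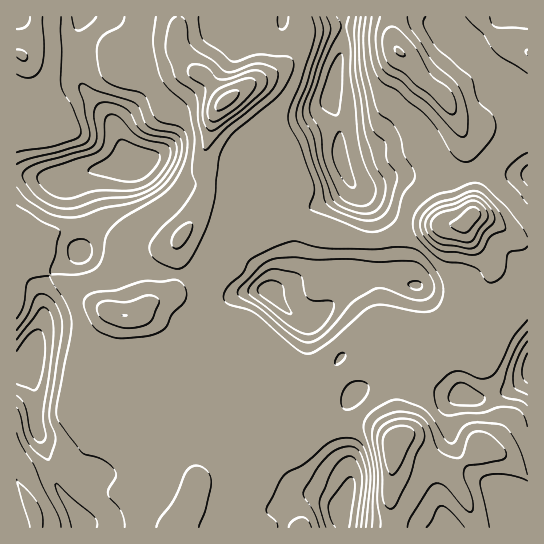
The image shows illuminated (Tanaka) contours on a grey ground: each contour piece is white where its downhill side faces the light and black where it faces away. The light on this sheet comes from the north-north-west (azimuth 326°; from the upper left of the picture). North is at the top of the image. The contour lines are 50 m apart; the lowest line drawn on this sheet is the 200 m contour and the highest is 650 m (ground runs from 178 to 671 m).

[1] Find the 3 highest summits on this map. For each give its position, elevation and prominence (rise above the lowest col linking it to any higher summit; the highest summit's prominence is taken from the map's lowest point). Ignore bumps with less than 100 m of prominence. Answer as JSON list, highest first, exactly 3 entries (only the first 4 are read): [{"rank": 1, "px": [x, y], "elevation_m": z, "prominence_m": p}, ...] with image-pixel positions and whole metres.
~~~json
[{"rank": 1, "px": [471, 215], "elevation_m": 671, "prominence_m": 493}, {"rank": 2, "px": [226, 101], "elevation_m": 666, "prominence_m": 246}, {"rank": 3, "px": [394, 449], "elevation_m": 644, "prominence_m": 219}]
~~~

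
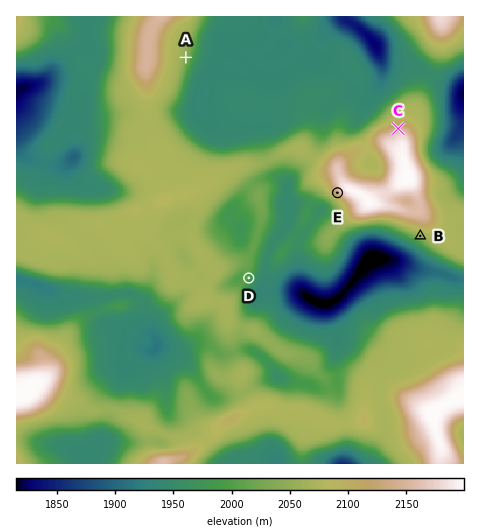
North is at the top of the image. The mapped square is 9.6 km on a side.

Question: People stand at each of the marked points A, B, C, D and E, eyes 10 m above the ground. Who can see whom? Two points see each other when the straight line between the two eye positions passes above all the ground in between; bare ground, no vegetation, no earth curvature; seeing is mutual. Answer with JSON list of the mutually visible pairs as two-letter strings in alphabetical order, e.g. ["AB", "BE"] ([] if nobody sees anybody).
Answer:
["AC", "AE", "BD", "DE"]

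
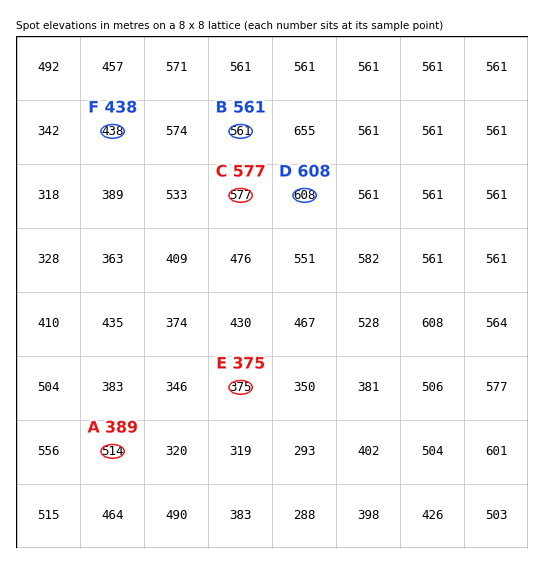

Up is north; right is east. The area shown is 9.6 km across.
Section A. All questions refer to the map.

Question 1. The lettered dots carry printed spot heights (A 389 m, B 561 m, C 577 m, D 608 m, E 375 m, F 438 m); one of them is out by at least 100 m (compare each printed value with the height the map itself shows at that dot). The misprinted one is A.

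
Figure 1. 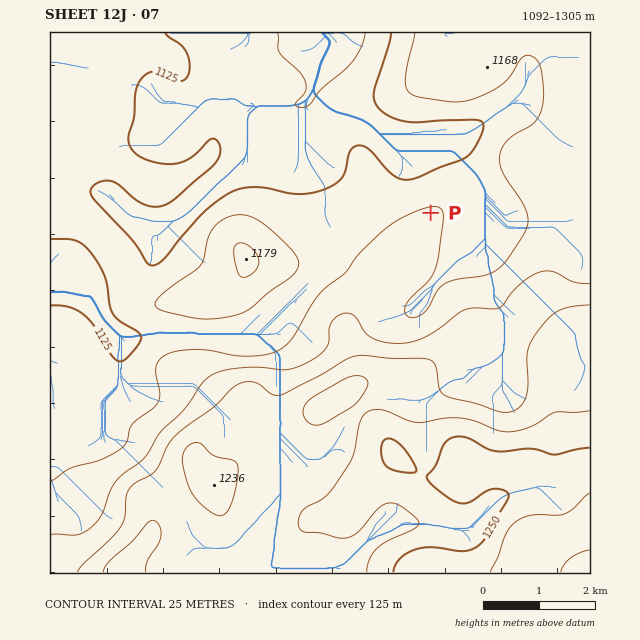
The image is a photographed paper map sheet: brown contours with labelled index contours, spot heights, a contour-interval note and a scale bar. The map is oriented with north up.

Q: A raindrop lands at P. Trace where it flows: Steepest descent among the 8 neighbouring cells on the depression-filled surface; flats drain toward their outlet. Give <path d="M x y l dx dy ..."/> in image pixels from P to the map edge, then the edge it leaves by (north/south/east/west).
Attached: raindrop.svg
<path d="M431 213l0-13-15-14 0-18-2 0-44-44-10-5-11-3-2-2-9-1-6-3-3-3-1 0-14-14 0-7 4-10 1-9 12-24 0-2-9-8"/>
exit: north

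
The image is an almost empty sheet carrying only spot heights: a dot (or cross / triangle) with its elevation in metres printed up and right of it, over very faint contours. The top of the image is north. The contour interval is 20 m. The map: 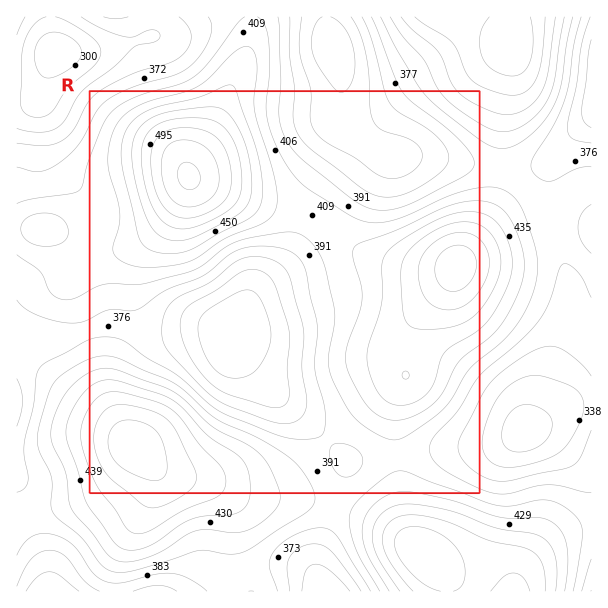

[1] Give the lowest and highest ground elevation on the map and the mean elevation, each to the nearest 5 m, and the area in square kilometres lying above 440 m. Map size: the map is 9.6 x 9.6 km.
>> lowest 285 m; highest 545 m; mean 405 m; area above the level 22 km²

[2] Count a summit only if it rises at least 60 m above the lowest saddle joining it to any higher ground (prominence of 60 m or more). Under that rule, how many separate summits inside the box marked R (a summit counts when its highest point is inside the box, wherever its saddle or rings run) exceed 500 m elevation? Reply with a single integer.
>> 3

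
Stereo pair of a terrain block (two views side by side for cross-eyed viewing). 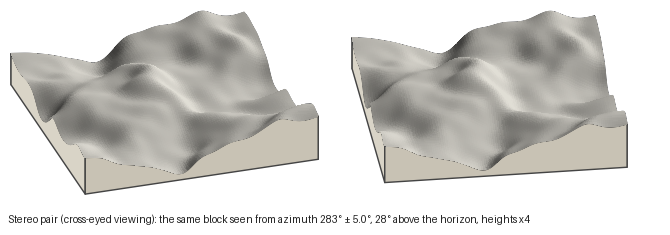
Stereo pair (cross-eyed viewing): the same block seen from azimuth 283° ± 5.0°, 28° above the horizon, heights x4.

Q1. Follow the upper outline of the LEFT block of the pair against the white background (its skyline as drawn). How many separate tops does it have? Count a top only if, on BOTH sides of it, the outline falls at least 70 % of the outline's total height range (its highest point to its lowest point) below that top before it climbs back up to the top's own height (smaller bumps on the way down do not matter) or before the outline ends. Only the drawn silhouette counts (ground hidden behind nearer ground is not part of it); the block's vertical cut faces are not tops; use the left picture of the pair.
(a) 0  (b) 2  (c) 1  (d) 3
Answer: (a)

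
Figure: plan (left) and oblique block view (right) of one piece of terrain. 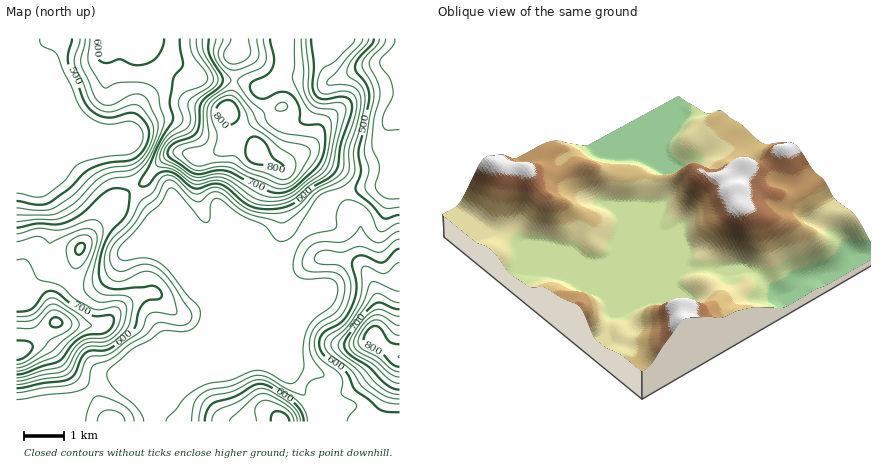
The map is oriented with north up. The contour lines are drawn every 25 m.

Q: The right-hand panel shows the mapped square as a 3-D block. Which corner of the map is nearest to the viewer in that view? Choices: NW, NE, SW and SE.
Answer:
SE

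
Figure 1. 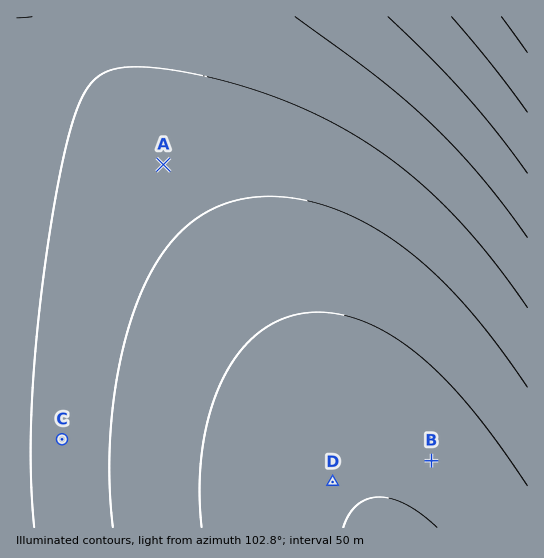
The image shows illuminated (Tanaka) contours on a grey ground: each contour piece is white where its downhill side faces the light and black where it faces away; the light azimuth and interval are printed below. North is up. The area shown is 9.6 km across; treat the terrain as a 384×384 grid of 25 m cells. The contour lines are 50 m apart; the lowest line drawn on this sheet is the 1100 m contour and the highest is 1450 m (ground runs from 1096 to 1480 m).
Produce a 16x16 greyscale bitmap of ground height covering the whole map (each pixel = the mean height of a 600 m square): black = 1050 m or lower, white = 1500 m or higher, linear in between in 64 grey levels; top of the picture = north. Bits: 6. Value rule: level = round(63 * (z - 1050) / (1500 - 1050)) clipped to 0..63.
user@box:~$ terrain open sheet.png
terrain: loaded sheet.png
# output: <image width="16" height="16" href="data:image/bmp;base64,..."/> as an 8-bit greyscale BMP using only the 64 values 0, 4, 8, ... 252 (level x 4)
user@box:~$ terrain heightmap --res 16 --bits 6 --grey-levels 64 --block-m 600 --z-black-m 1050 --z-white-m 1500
<image width="16" height="16" href="data:image/bmp;base64,Qk02BQAAAAAAADYEAAAoAAAAEAAAABAAAAABAAgAAAAAAAABAAATCwAAEwsAAAABAAAAAAAAAAAAAAEBAQACAgIAAwMDAAQEBAAFBQUABgYGAAcHBwAICAgACQkJAAoKCgALCwsADAwMAA0NDQAODg4ADw8PABAQEAAREREAEhISABMTEwAUFBQAFRUVABYWFgAXFxcAGBgYABkZGQAaGhoAGxsbABwcHAAdHR0AHh4eAB8fHwAgICAAISEhACIiIgAjIyMAJCQkACUlJQAmJiYAJycnACgoKAApKSkAKioqACsrKwAsLCwALS0tAC4uLgAvLy8AMDAwADExMQAyMjIAMzMzADQ0NAA1NTUANjY2ADc3NwA4ODgAOTk5ADo6OgA7OzsAPDw8AD09PQA+Pj4APz8/AEBAQABBQUEAQkJCAENDQwBEREQARUVFAEZGRgBHR0cASEhIAElJSQBKSkoAS0tLAExMTABNTU0ATk5OAE9PTwBQUFAAUVFRAFJSUgBTU1MAVFRUAFVVVQBWVlYAV1dXAFhYWABZWVkAWlpaAFtbWwBcXFwAXV1dAF5eXgBfX18AYGBgAGFhYQBiYmIAY2NjAGRkZABlZWUAZmZmAGdnZwBoaGgAaWlpAGpqagBra2sAbGxsAG1tbQBubm4Ab29vAHBwcABxcXEAcnJyAHNzcwB0dHQAdXV1AHZ2dgB3d3cAeHh4AHl5eQB6enoAe3t7AHx8fAB9fX0Afn5+AH9/fwCAgIAAgYGBAIKCggCDg4MAhISEAIWFhQCGhoYAh4eHAIiIiACJiYkAioqKAIuLiwCMjIwAjY2NAI6OjgCPj48AkJCQAJGRkQCSkpIAk5OTAJSUlACVlZUAlpaWAJeXlwCYmJgAmZmZAJqamgCbm5sAnJycAJ2dnQCenp4An5+fAKCgoAChoaEAoqKiAKOjowCkpKQApaWlAKampgCnp6cAqKioAKmpqQCqqqoAq6urAKysrACtra0Arq6uAK+vrwCwsLAAsbGxALKysgCzs7MAtLS0ALW1tQC2trYAt7e3ALi4uAC5ubkAurq6ALu7uwC8vLwAvb29AL6+vgC/v78AwMDAAMHBwQDCwsIAw8PDAMTExADFxcUAxsbGAMfHxwDIyMgAycnJAMrKygDLy8sAzMzMAM3NzQDOzs4Az8/PANDQ0ADR0dEA0tLSANPT0wDU1NQA1dXVANbW1gDX19cA2NjYANnZ2QDa2toA29vbANzc3ADd3d0A3t7eAN/f3wDg4OAA4eHhAOLi4gDj4+MA5OTkAOXl5QDm5uYA5+fnAOjo6ADp6ekA6urqAOvr6wDs7OwA7e3tAO7u7gDv7+8A8PDwAPHx8QDy8vIA8/PzAPT09AD19fUA9vb2APf39wD4+PgA+fn5APr6+gD7+/sA/Pz8AP39/QD+/v4A////AHBkWFBEPDAsJCAcHBwgJCxwZFhMRDwwLCQgIBwgJCw0cGRYUEQ8NCwoJCAgJCgwPHBkWFBEPDQwKCgkKCwwOERwZFxQSEA4MCwsLCwwOEBQcGhcVEhAPDQwMDA0OEBMWHRoXFRMREA8ODg4PEBIVGR0aGBYUEhEQDw8QERMVGBwdGxkXFRQSEhEREhMVGBsfHRsZGBYVFBMTFBQWGBseIh0cGhkXFhYVFRYXGRseISYdHBsZGRgXFxgYGhseISUpHRwbGhoZGRkaGx0fISQoLR0cHBsbGxscHB4fIiQoLDAdHBwcHBwdHh8gIiUoKy80HBwcHR0eHyAhIyUoKy8zOA="/>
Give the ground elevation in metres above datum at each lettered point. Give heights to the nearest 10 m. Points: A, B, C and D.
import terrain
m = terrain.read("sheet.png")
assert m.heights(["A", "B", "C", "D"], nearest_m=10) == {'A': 1220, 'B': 1110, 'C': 1230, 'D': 1110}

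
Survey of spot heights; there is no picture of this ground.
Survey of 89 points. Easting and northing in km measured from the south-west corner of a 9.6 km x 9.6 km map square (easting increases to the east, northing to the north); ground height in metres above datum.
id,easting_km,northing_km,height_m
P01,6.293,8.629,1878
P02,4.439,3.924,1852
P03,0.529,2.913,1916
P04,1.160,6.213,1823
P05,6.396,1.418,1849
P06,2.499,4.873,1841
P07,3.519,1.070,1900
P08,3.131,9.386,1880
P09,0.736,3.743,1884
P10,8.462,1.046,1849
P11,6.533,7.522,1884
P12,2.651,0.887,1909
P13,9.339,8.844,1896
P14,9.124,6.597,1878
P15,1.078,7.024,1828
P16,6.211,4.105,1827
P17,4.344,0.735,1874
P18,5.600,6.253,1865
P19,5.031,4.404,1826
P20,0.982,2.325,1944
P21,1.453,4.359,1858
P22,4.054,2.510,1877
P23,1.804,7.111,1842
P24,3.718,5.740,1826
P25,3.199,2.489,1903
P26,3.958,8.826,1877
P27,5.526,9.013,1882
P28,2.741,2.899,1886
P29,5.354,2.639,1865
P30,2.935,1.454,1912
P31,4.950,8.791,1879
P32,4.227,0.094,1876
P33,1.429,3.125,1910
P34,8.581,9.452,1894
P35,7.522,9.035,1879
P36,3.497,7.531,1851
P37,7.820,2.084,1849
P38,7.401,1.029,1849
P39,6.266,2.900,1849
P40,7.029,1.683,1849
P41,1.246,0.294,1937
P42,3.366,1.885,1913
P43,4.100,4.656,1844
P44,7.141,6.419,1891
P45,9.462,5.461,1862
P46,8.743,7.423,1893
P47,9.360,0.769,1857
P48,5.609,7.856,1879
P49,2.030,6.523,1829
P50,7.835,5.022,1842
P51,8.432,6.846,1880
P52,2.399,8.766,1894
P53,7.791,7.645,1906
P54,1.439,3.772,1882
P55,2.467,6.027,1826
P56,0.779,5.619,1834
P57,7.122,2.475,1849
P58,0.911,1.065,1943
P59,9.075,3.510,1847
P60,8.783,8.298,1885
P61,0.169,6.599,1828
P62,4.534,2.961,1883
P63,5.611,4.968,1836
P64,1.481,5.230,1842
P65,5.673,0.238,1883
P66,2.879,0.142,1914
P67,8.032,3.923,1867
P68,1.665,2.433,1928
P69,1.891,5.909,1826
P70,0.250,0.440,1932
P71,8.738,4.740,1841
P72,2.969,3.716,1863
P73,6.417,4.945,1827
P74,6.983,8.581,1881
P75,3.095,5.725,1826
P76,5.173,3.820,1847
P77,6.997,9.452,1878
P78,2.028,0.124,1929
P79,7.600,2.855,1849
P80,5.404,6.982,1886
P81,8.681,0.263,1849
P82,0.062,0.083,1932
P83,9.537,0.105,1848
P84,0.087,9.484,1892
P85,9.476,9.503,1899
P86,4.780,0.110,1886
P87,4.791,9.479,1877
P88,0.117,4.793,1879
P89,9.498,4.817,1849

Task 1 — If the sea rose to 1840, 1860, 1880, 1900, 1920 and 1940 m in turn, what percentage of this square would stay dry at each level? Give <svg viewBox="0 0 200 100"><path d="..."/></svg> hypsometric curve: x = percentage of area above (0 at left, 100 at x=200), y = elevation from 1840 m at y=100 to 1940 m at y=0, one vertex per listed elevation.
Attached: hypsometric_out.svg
<svg viewBox="0 0 200 100"><path d="M168 100l-59-20-42-20-40-20-12-20-9-20"/></svg>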